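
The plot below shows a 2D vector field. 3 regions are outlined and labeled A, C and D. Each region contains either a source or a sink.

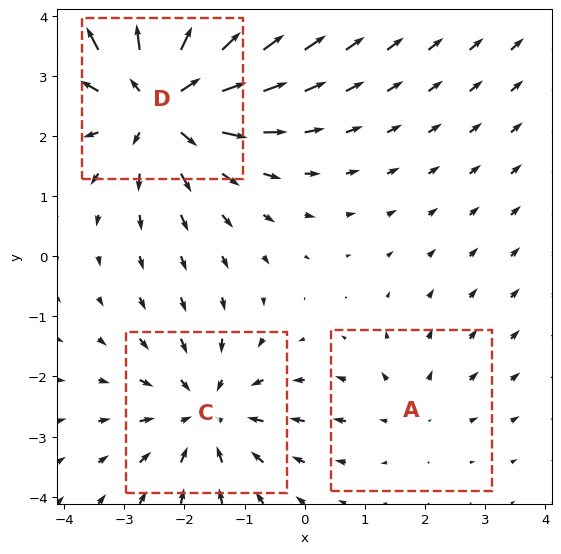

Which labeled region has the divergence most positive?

Divergence at each region's feature centre — A: about +2, C: about -3, D: about +5. Region D is most positive.

D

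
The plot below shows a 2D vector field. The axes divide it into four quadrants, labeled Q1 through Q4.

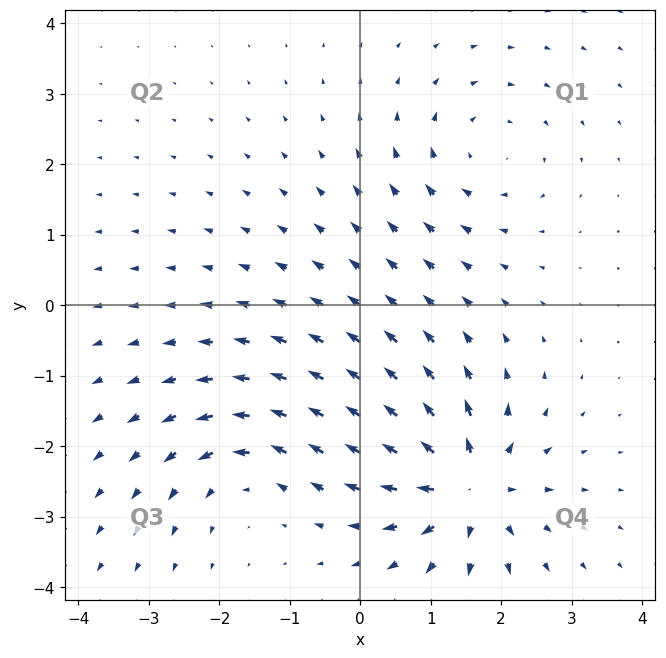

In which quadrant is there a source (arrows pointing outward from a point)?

Q4

The source sits at approximately (1.5, -2.6), which lies in quadrant Q4. The divergence there is about +6, positive as expected for a source.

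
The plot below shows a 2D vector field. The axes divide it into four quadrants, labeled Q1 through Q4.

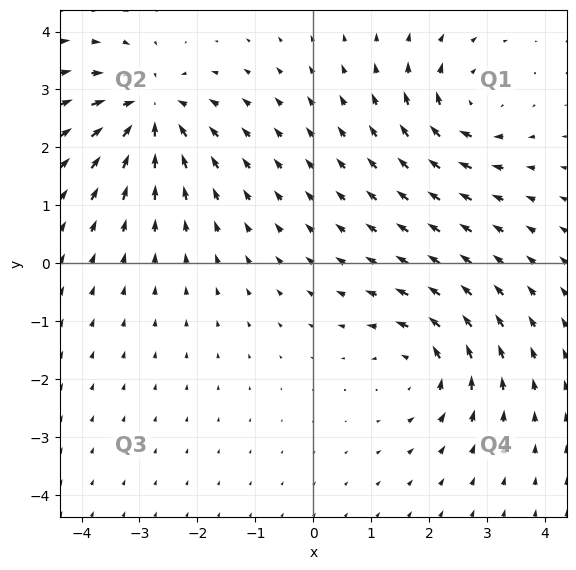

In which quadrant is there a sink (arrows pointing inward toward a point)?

The sink sits at approximately (-2.8, 2.6), which lies in quadrant Q2. The divergence there is about -6, negative as expected for a sink.

Q2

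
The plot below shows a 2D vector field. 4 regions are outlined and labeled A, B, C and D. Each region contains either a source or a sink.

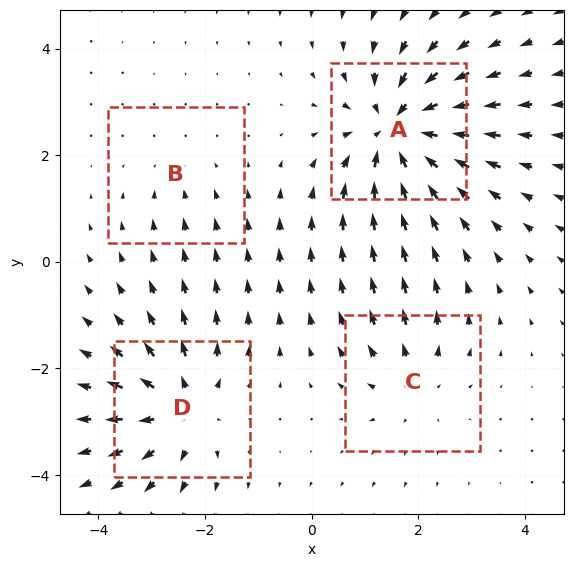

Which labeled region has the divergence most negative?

Divergence at each region's feature centre — A: about -7, B: about -2, C: about +3, D: about +5. Region A is most negative.

A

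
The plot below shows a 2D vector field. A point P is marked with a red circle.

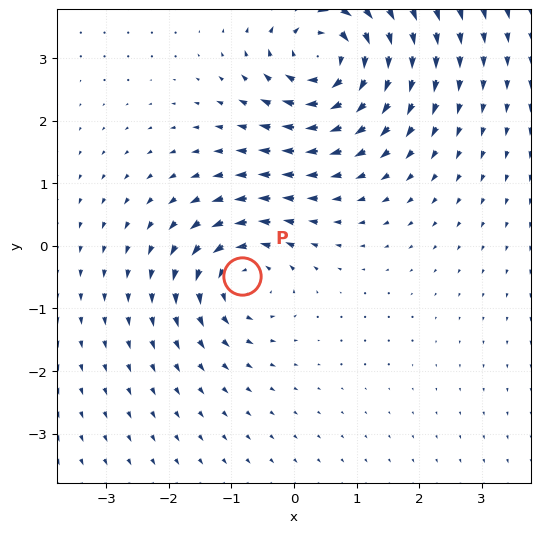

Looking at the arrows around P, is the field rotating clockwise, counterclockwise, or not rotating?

counterclockwise

Near P at (-0.8, -0.5) the arrows circulate counterclockwise. The curl (z-component) there is about +4; positive curl means counterclockwise rotation.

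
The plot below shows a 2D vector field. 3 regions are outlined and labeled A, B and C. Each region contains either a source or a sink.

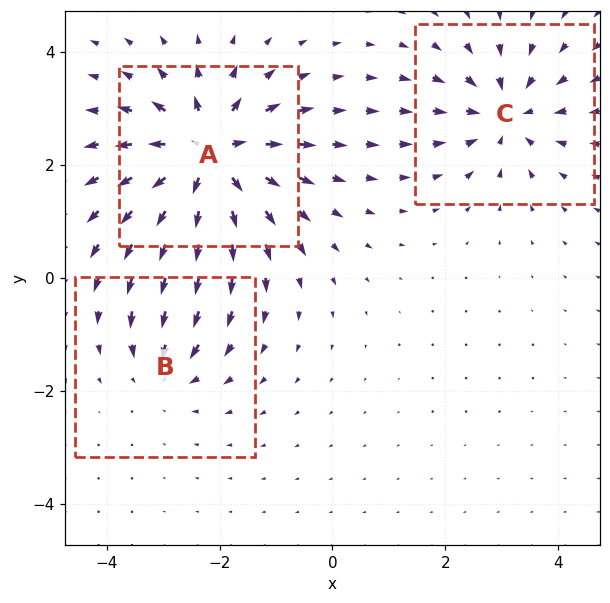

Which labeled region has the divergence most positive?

Divergence at each region's feature centre — A: about +6, B: about -2, C: about -4. Region A is most positive.

A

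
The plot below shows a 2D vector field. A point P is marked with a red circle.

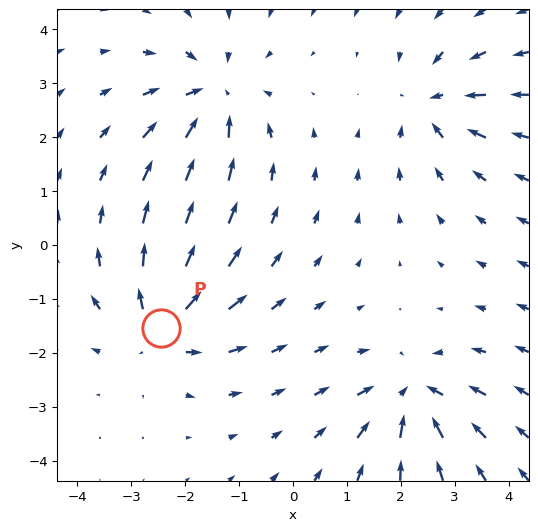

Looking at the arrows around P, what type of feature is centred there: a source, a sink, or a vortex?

At P (-2.5, -1.5) the arrows spread outward. Divergence about +5, curl ≈0 — positive divergence with near-zero curl is a source.

source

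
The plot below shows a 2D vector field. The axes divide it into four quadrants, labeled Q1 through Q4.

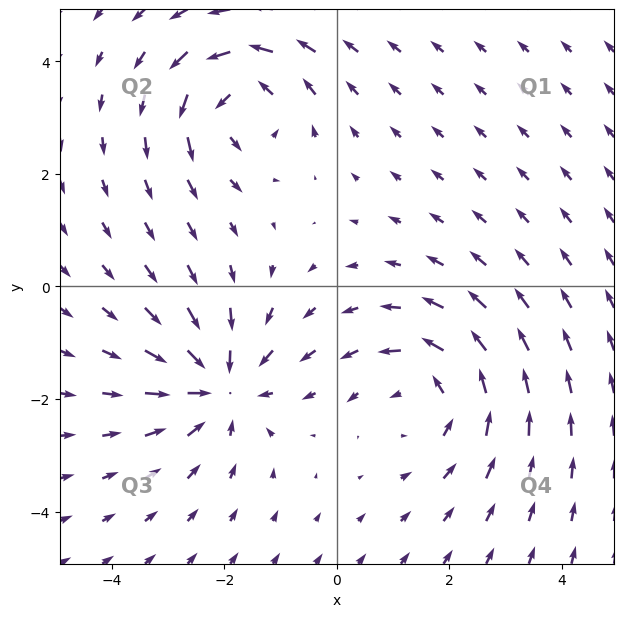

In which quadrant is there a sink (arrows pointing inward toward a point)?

The sink sits at approximately (-2.1, -1.8), which lies in quadrant Q3. The divergence there is about -4, negative as expected for a sink.

Q3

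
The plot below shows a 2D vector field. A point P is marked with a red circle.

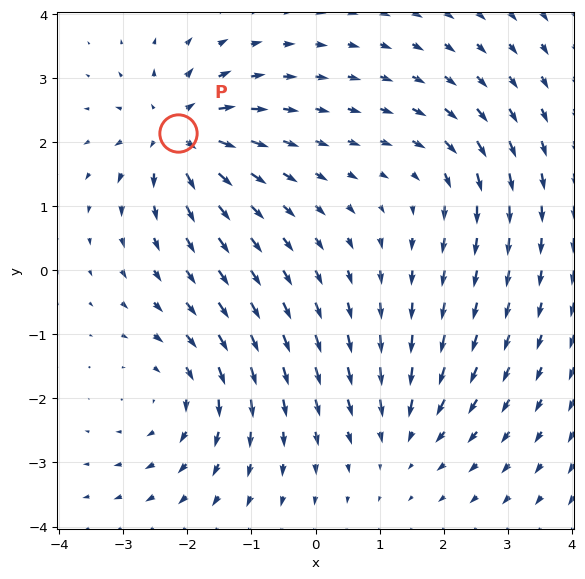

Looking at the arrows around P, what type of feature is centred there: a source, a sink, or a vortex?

At P (-2.1, 2.1) the arrows spread outward. Divergence about +7, curl ≈0 — positive divergence with near-zero curl is a source.

source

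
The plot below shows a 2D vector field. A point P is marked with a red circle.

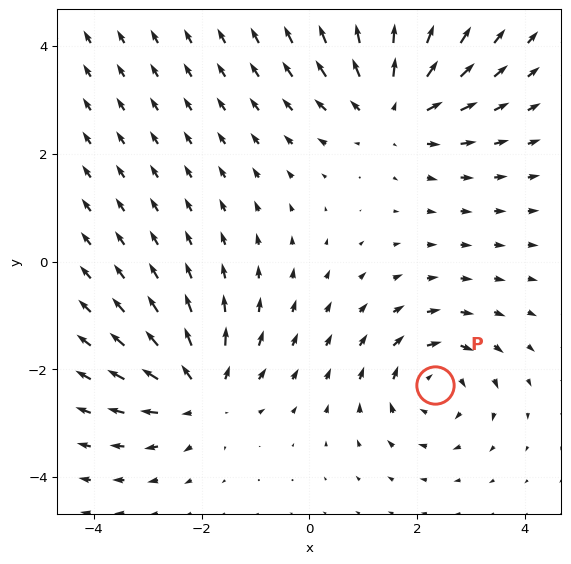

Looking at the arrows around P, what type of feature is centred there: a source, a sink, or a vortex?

vortex

At P (2.3, -2.3) the arrows circulate clockwise. Divergence ≈0, curl about -4 — near-zero divergence with nonzero curl is a vortex.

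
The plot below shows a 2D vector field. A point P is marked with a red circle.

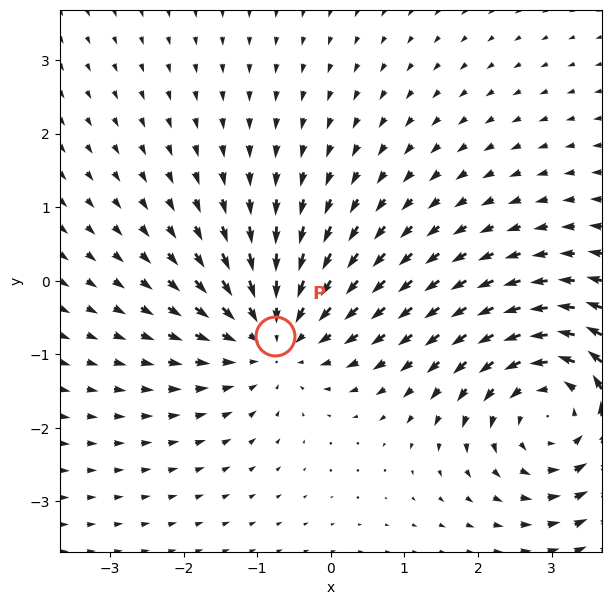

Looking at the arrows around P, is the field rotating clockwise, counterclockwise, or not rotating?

Near P at (-0.8, -0.8) the arrows show no circulation. The curl there is ≈0.

not rotating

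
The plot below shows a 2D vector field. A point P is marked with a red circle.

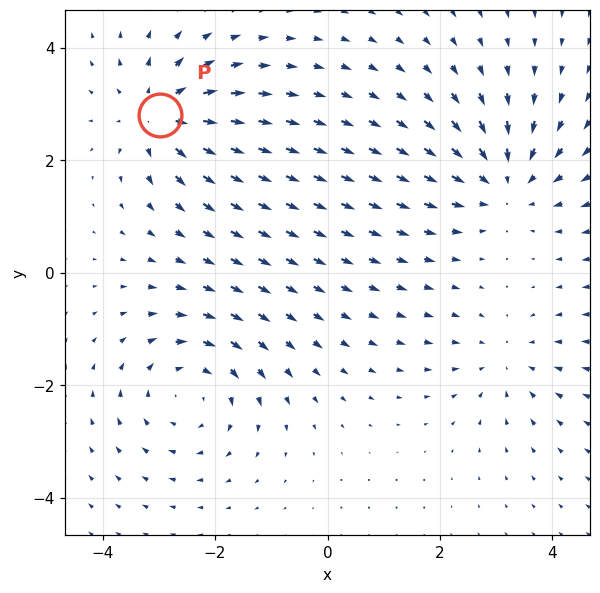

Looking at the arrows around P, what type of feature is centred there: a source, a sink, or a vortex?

At P (-3.0, 2.8) the arrows spread outward. Divergence about +4, curl ≈0 — positive divergence with near-zero curl is a source.

source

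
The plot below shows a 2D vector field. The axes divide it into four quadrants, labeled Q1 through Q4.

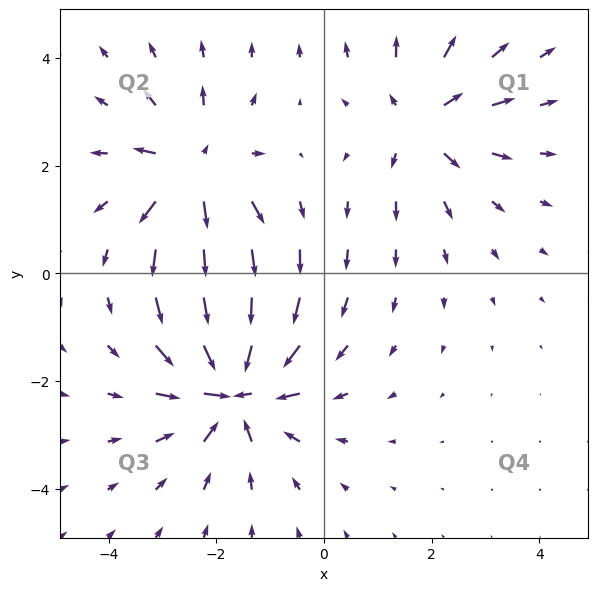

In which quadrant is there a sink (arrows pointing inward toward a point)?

Q3

The sink sits at approximately (-1.7, -2.1), which lies in quadrant Q3. The divergence there is about -5, negative as expected for a sink.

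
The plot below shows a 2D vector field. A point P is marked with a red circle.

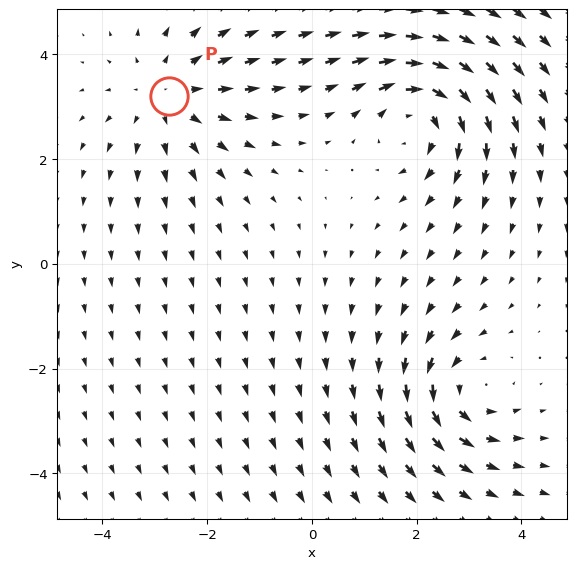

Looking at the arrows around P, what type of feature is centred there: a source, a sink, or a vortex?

At P (-2.7, 3.2) the arrows spread outward. Divergence about +3, curl ≈0 — positive divergence with near-zero curl is a source.

source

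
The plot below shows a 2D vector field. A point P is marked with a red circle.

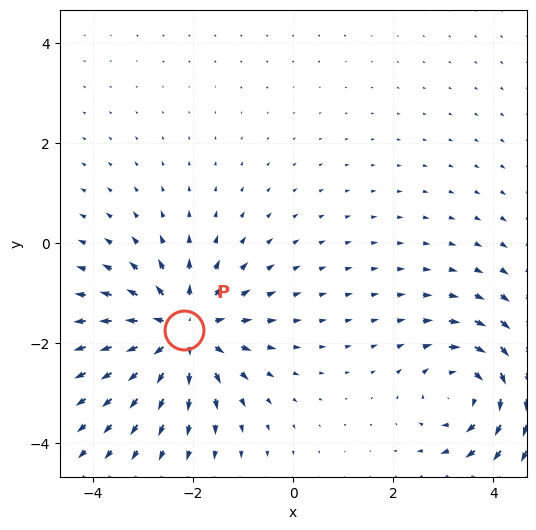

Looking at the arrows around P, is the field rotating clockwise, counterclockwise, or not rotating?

Near P at (-2.2, -1.7) the arrows show no circulation. The curl there is ≈0.

not rotating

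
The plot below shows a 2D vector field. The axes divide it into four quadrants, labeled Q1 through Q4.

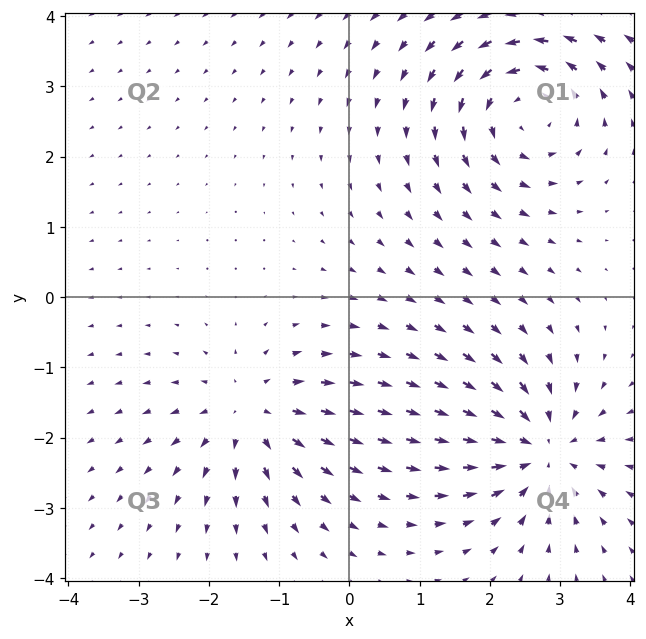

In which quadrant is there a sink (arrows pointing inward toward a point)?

Q4

The sink sits at approximately (2.7, -2.2), which lies in quadrant Q4. The divergence there is about -5, negative as expected for a sink.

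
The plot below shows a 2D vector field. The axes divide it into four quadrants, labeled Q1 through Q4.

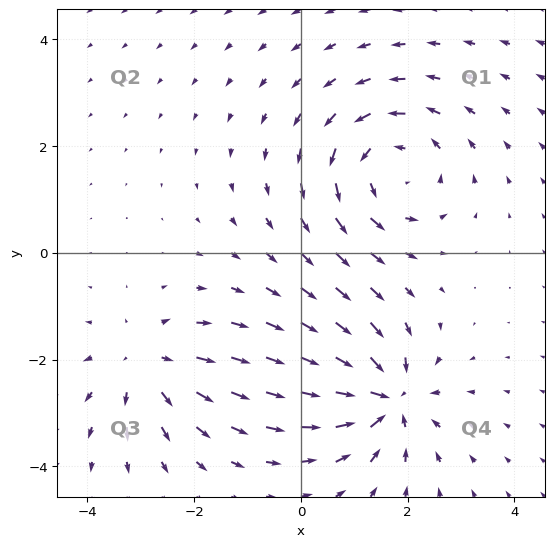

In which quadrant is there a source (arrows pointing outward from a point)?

The source sits at approximately (-2.9, -2.1), which lies in quadrant Q3. The divergence there is about +3, positive as expected for a source.

Q3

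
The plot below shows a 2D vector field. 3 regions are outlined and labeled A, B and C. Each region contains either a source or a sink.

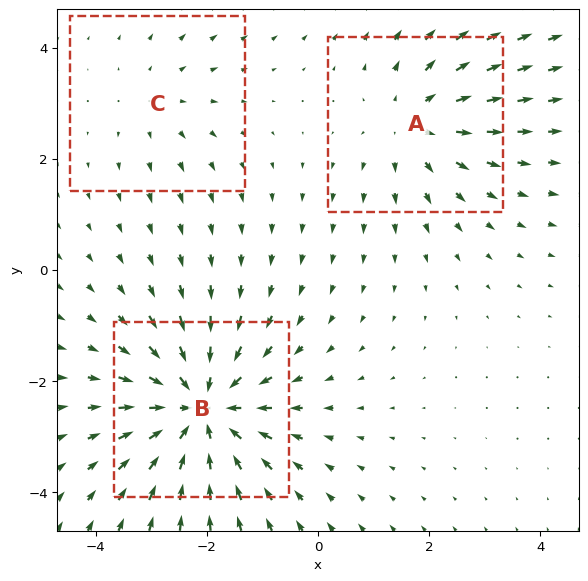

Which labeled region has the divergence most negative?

Divergence at each region's feature centre — A: about +3, B: about -5, C: about +2. Region B is most negative.

B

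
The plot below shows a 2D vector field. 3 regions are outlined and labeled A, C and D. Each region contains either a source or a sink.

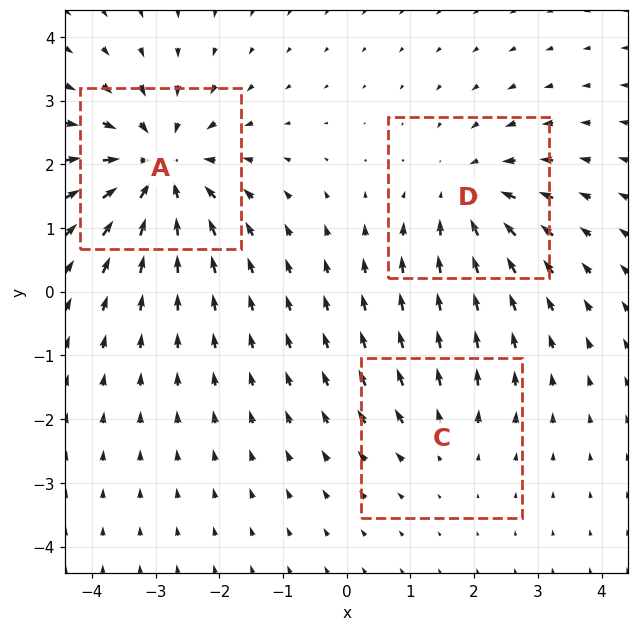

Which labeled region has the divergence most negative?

Divergence at each region's feature centre — A: about -5, C: about +2, D: about -3. Region A is most negative.

A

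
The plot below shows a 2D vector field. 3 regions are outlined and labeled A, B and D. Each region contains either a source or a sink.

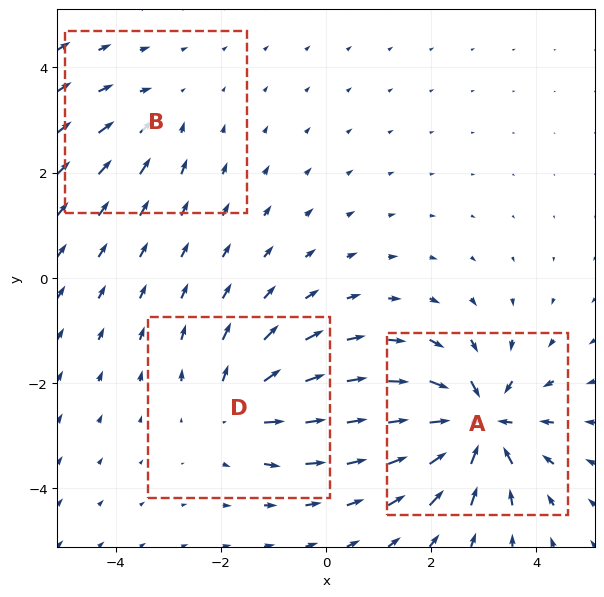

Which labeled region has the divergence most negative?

A

Divergence at each region's feature centre — A: about -6, B: about -2, D: about +3. Region A is most negative.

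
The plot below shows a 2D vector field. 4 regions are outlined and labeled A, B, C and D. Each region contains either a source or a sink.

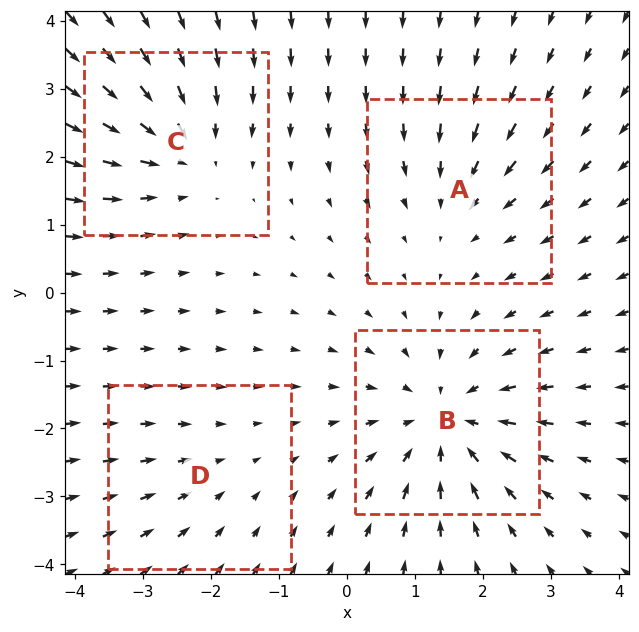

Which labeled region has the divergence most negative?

B

Divergence at each region's feature centre — A: about -3, B: about -6, C: about -4, D: about -2. Region B is most negative.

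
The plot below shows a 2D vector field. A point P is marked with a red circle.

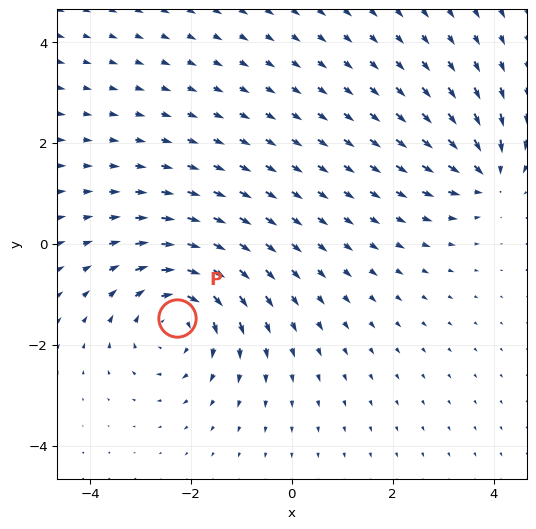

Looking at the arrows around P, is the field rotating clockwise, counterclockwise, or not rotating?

clockwise

Near P at (-2.3, -1.5) the arrows circulate clockwise. The curl (z-component) there is about -4; negative curl means clockwise rotation.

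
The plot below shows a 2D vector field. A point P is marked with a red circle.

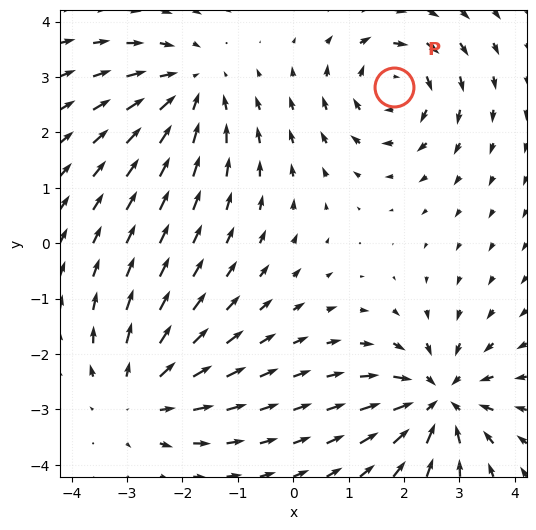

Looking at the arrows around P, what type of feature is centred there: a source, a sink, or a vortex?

At P (1.8, 2.8) the arrows circulate clockwise. Divergence ≈0, curl about -4 — near-zero divergence with nonzero curl is a vortex.

vortex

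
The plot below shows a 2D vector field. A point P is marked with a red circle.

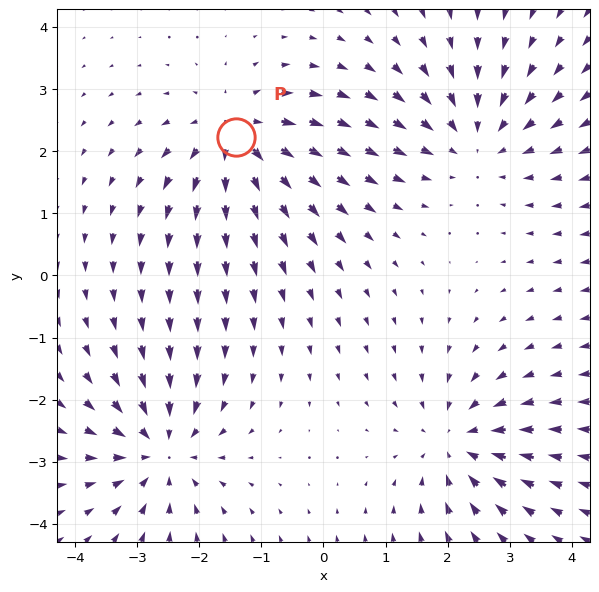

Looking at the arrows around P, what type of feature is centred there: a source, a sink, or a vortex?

At P (-1.4, 2.2) the arrows spread outward. Divergence about +5, curl ≈0 — positive divergence with near-zero curl is a source.

source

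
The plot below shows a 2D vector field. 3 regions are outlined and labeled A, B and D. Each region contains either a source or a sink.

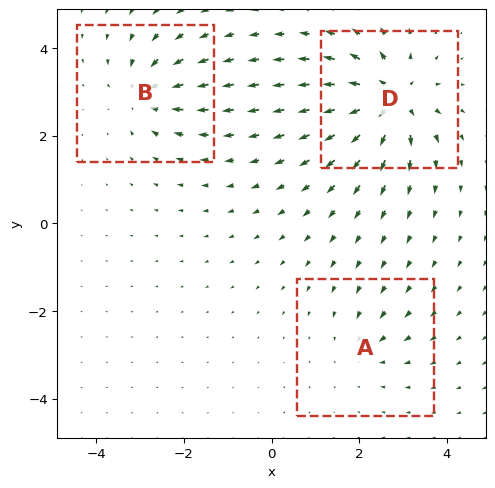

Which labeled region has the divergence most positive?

D

Divergence at each region's feature centre — A: about -2, B: about -4, D: about +6. Region D is most positive.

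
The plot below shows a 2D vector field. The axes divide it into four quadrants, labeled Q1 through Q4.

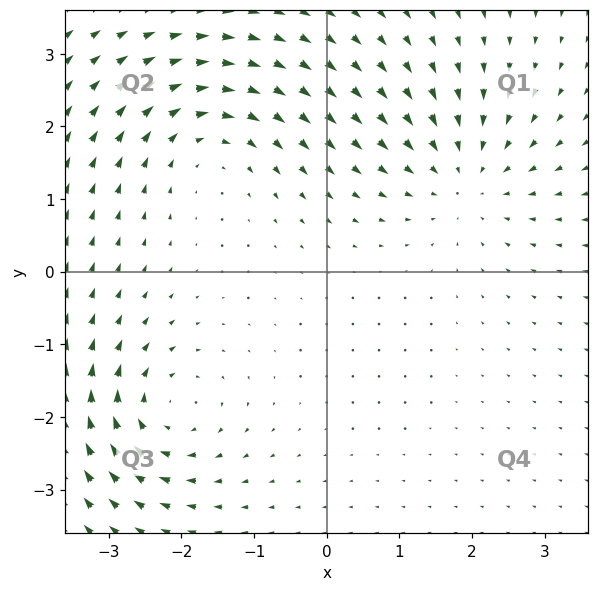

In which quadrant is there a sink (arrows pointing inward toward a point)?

The sink sits at approximately (1.9, 1.3), which lies in quadrant Q1. The divergence there is about -4, negative as expected for a sink.

Q1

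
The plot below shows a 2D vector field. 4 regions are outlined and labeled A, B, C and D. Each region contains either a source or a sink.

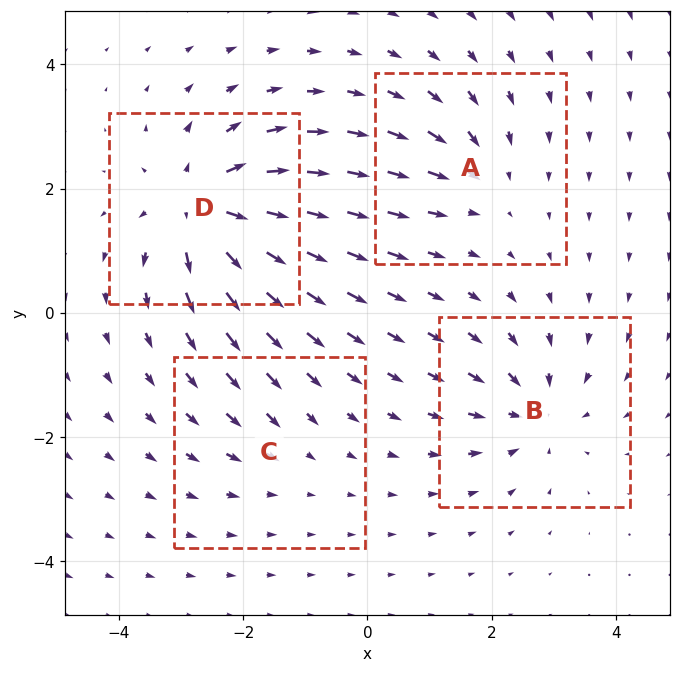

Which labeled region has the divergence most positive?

Divergence at each region's feature centre — A: about -4, B: about -5, C: about -2, D: about +8. Region D is most positive.

D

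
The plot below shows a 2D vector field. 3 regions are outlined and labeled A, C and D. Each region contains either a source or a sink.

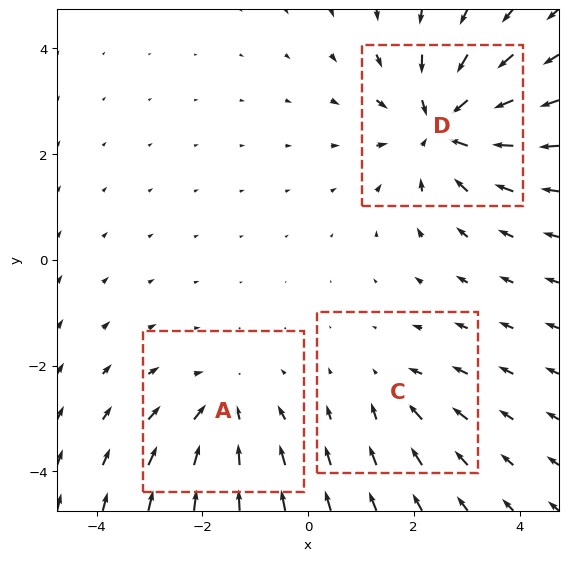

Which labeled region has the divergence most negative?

Divergence at each region's feature centre — A: about -3, C: about -2, D: about -5. Region D is most negative.

D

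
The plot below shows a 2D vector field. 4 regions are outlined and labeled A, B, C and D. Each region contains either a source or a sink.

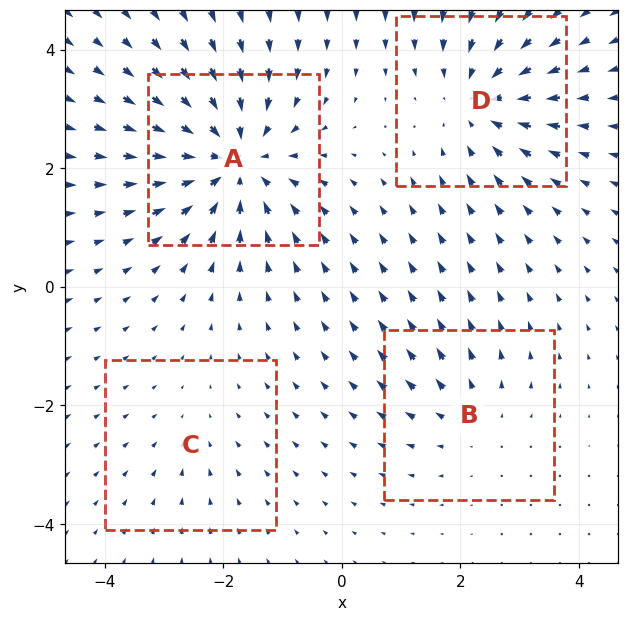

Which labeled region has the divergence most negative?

A

Divergence at each region's feature centre — A: about -7, B: about +3, C: about -2, D: about -5. Region A is most negative.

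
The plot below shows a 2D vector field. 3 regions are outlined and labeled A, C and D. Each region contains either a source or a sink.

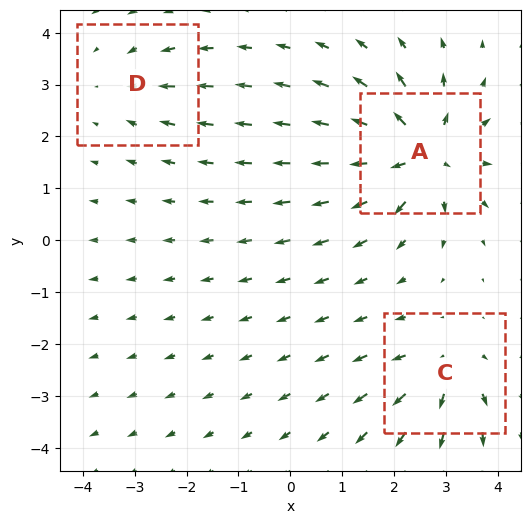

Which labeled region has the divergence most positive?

Divergence at each region's feature centre — A: about +6, C: about +4, D: about -2. Region A is most positive.

A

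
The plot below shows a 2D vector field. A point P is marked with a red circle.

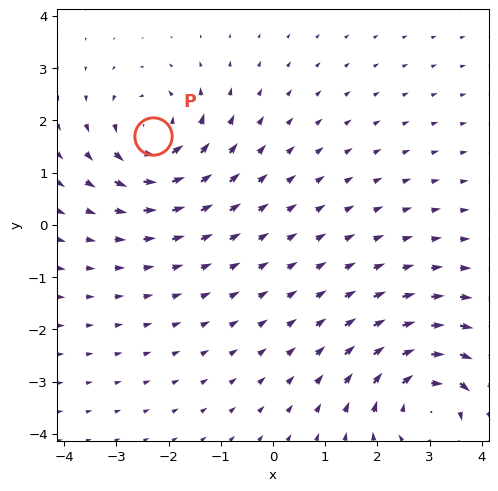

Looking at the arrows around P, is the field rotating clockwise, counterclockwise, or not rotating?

counterclockwise

Near P at (-2.3, 1.7) the arrows circulate counterclockwise. The curl (z-component) there is about +6; positive curl means counterclockwise rotation.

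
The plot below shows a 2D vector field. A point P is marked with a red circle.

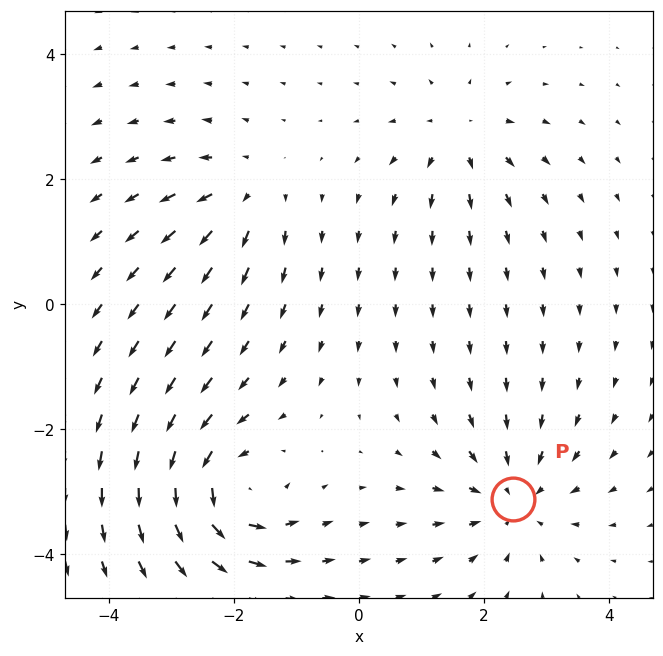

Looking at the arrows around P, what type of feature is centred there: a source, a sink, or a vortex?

At P (2.5, -3.1) the arrows converge inward. Divergence about -4, curl ≈0 — negative divergence with near-zero curl is a sink.

sink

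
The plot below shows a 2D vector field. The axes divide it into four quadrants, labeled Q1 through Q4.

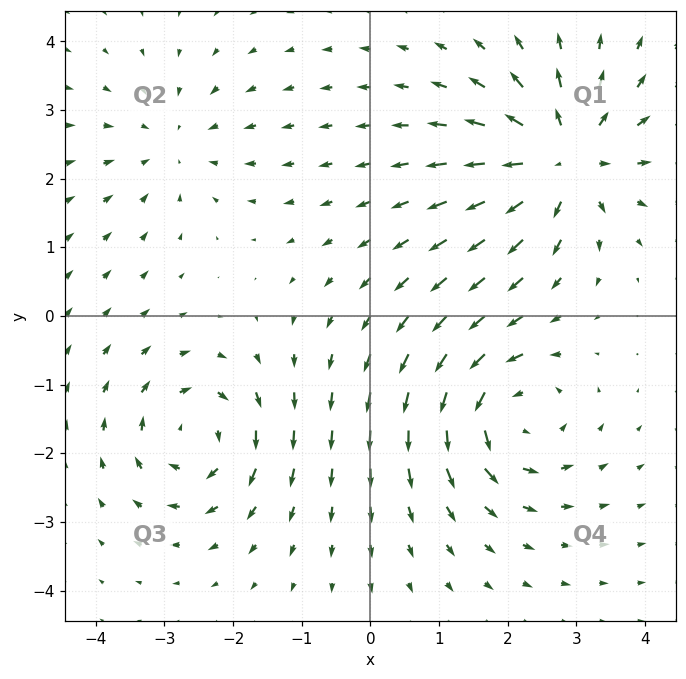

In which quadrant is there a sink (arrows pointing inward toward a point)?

Q2

The sink sits at approximately (-2.9, 2.5), which lies in quadrant Q2. The divergence there is about -3, negative as expected for a sink.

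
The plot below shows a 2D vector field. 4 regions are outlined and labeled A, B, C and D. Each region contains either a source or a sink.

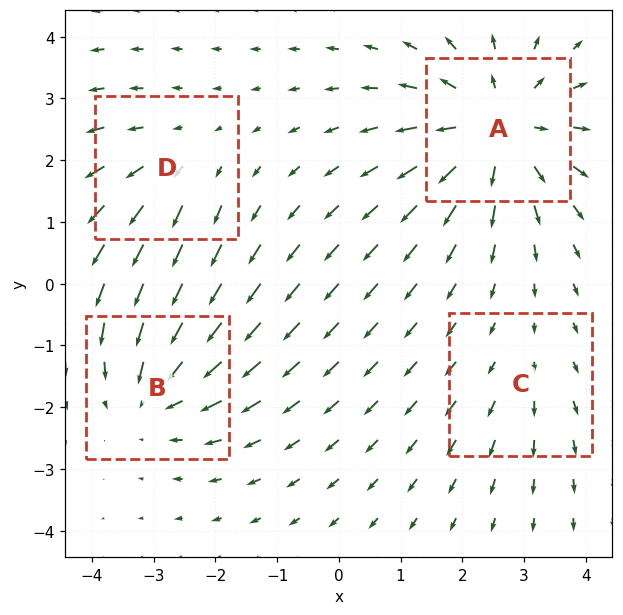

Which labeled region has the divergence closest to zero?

C

Divergence at each region's feature centre — A: about +6, B: about -4, C: about +2, D: about +3. Region C is closest to zero.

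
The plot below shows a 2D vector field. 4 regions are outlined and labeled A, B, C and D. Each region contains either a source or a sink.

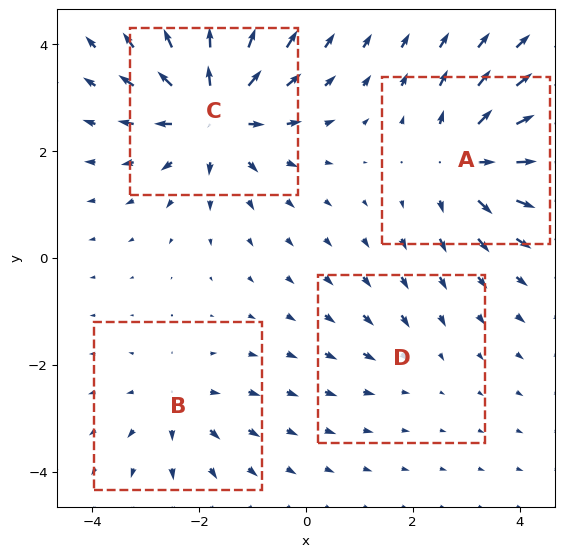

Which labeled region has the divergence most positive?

Divergence at each region's feature centre — A: about +6, B: about +4, C: about +7, D: about -2. Region C is most positive.

C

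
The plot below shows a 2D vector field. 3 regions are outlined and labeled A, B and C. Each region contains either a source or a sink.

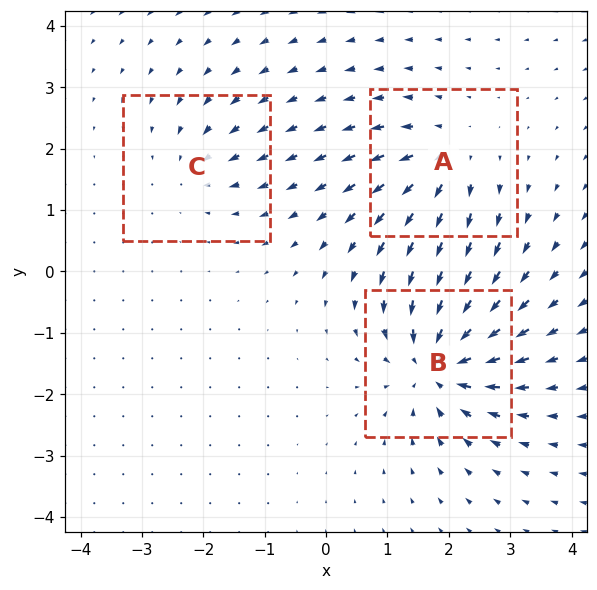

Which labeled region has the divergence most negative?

B

Divergence at each region's feature centre — A: about +4, B: about -6, C: about -3. Region B is most negative.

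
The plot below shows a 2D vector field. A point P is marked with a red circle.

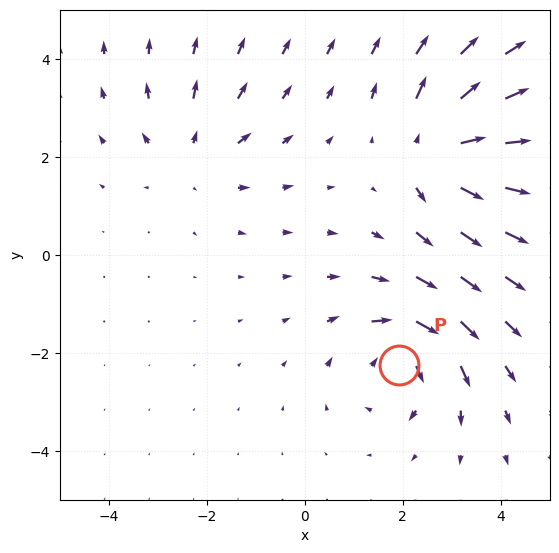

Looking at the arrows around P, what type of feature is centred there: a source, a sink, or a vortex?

vortex

At P (1.9, -2.3) the arrows circulate clockwise. Divergence ≈0, curl about -5 — near-zero divergence with nonzero curl is a vortex.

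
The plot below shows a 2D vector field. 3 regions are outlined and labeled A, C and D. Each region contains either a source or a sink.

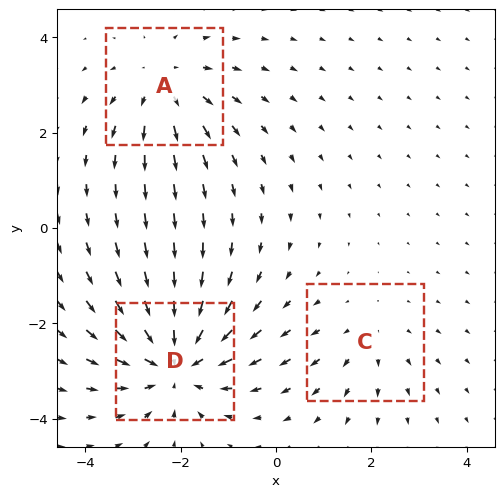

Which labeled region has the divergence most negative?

Divergence at each region's feature centre — A: about +3, C: about +2, D: about -4. Region D is most negative.

D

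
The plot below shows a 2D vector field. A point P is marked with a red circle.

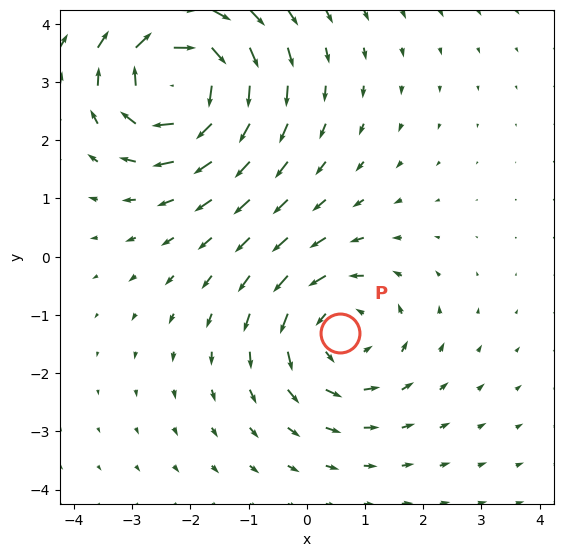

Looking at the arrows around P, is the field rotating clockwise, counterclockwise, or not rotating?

Near P at (0.6, -1.3) the arrows circulate counterclockwise. The curl (z-component) there is about +3; positive curl means counterclockwise rotation.

counterclockwise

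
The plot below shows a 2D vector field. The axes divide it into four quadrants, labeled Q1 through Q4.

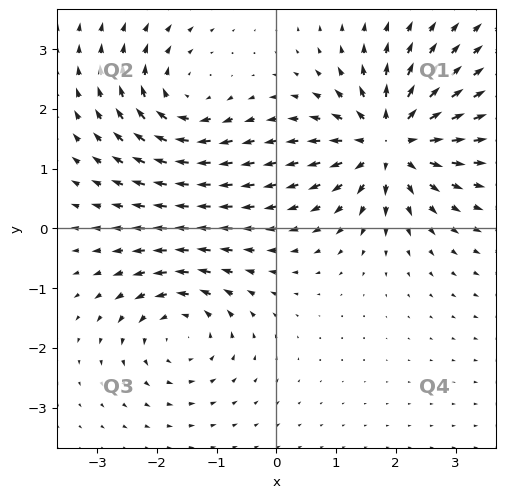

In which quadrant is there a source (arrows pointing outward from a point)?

The source sits at approximately (1.9, 1.4), which lies in quadrant Q1. The divergence there is about +7, positive as expected for a source.

Q1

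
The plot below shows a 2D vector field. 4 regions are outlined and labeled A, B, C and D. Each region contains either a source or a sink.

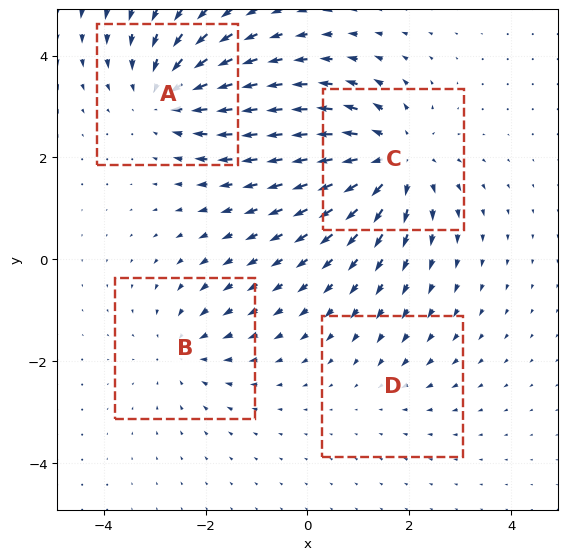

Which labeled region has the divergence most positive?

Divergence at each region's feature centre — A: about -5, B: about -3, C: about +6, D: about -2. Region C is most positive.

C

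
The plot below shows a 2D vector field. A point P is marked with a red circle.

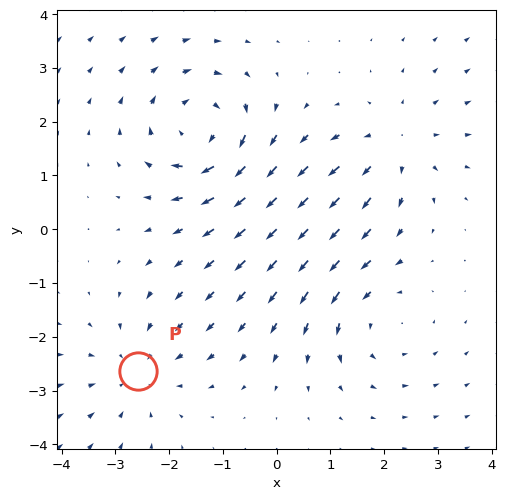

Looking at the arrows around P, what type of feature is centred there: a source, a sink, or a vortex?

At P (-2.6, -2.6) the arrows converge inward. Divergence about -3, curl ≈0 — negative divergence with near-zero curl is a sink.

sink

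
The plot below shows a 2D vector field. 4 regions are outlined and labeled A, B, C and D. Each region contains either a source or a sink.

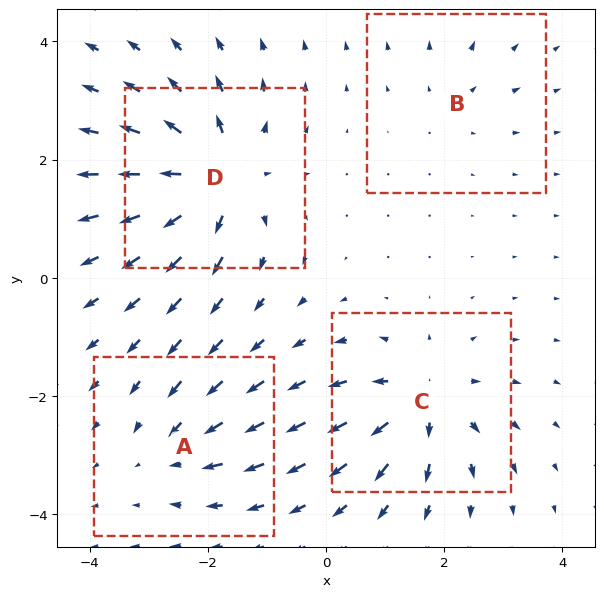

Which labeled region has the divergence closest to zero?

B

Divergence at each region's feature centre — A: about -4, B: about +2, C: about +6, D: about +8. Region B is closest to zero.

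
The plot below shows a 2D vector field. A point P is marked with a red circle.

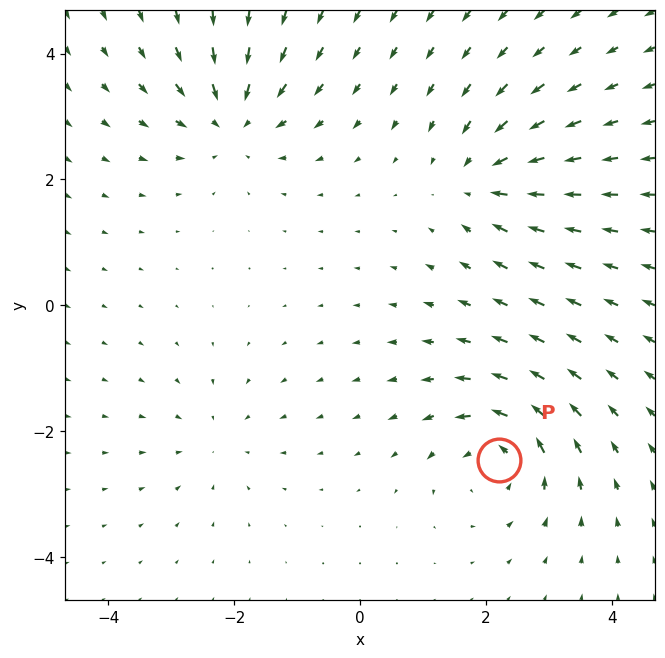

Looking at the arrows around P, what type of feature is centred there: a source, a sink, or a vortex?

At P (2.2, -2.5) the arrows circulate counterclockwise. Divergence ≈0, curl about +6 — near-zero divergence with nonzero curl is a vortex.

vortex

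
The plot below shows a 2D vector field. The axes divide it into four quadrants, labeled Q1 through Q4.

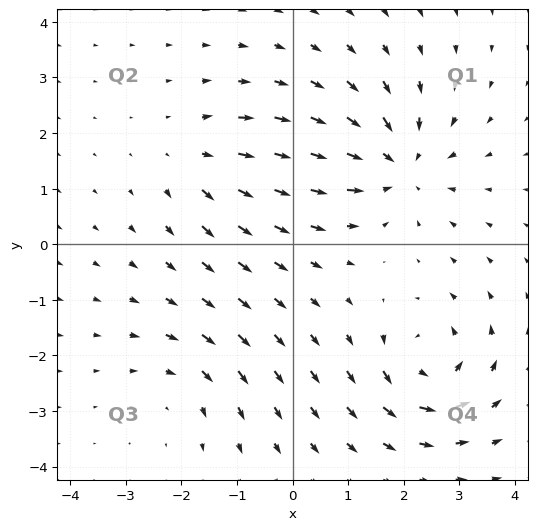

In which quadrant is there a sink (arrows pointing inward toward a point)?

The sink sits at approximately (1.9, 1.4), which lies in quadrant Q1. The divergence there is about -4, negative as expected for a sink.

Q1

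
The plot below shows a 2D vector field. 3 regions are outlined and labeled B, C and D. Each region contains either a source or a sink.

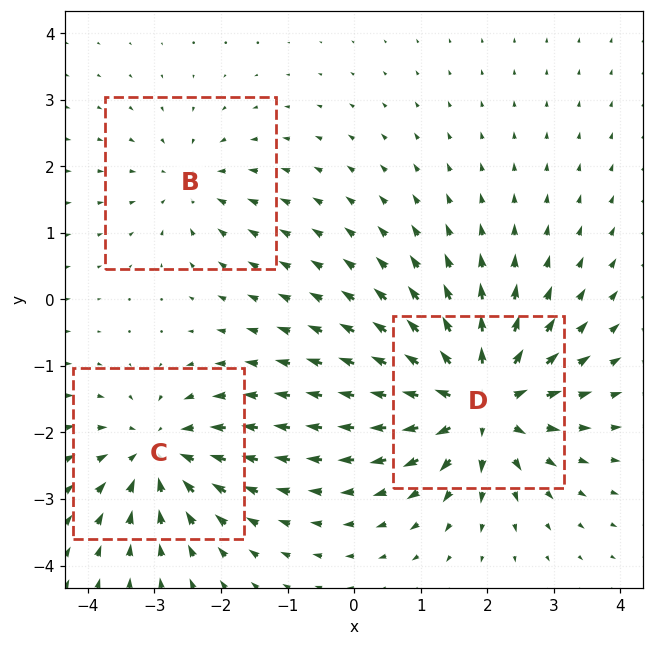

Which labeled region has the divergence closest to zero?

Divergence at each region's feature centre — B: about -2, C: about -4, D: about +6. Region B is closest to zero.

B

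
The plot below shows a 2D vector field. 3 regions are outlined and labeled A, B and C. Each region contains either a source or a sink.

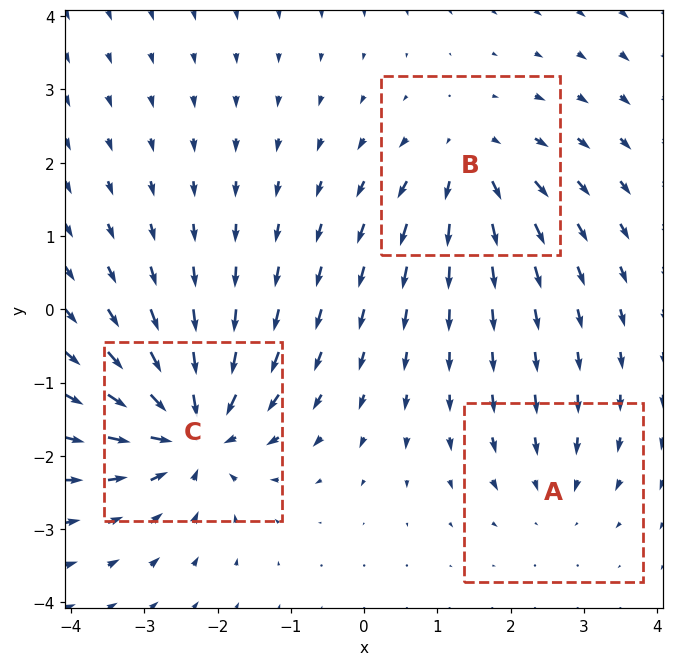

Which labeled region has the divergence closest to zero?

A

Divergence at each region's feature centre — A: about -2, B: about +4, C: about -6. Region A is closest to zero.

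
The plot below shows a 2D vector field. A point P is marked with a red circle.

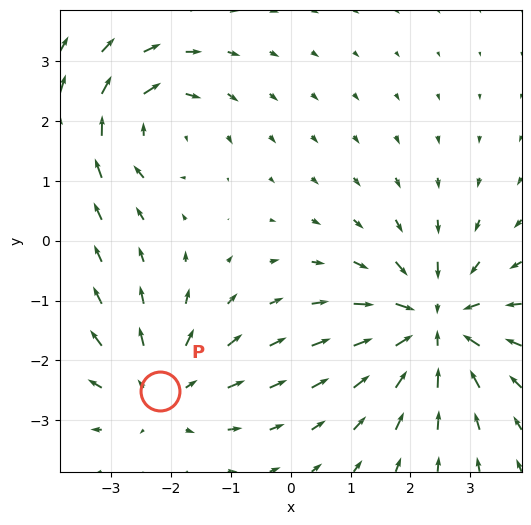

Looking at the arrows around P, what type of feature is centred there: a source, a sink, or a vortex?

source

At P (-2.2, -2.5) the arrows spread outward. Divergence about +3, curl ≈0 — positive divergence with near-zero curl is a source.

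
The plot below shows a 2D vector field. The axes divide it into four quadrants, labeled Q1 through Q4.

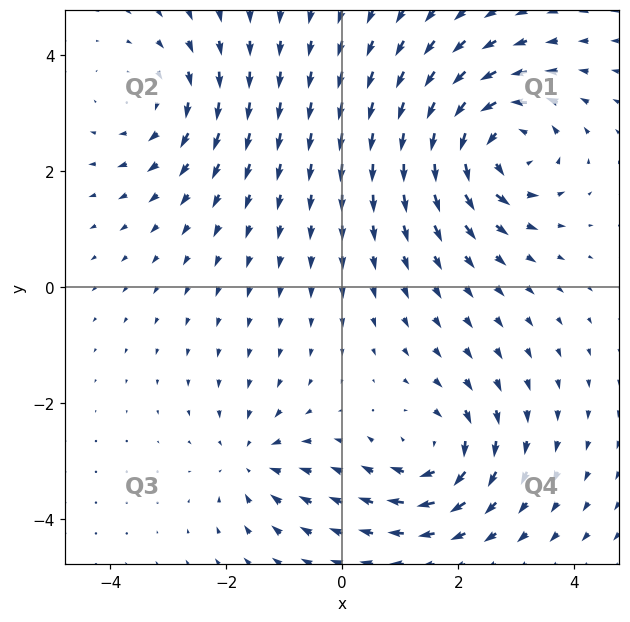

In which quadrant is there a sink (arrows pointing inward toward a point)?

Q3

The sink sits at approximately (-1.6, -3.0), which lies in quadrant Q3. The divergence there is about -3, negative as expected for a sink.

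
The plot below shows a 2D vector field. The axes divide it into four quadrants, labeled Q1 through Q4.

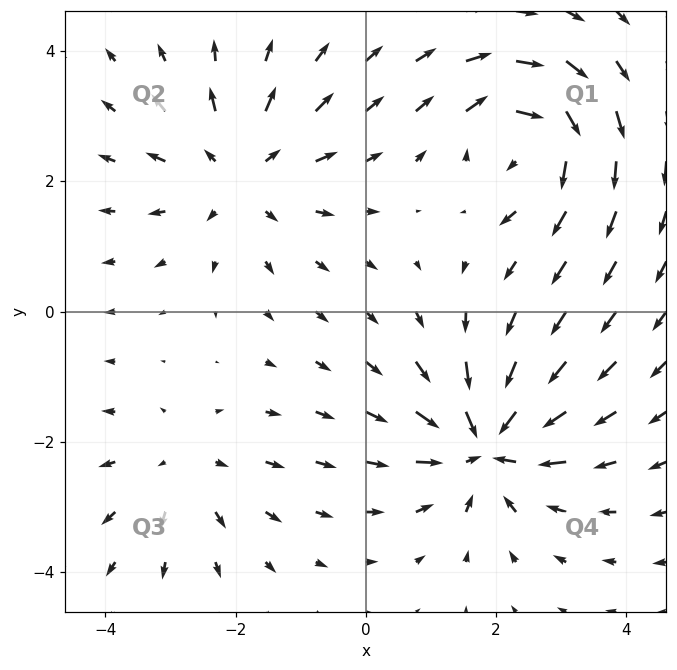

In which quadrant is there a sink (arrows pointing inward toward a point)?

The sink sits at approximately (1.8, -2.1), which lies in quadrant Q4. The divergence there is about -6, negative as expected for a sink.

Q4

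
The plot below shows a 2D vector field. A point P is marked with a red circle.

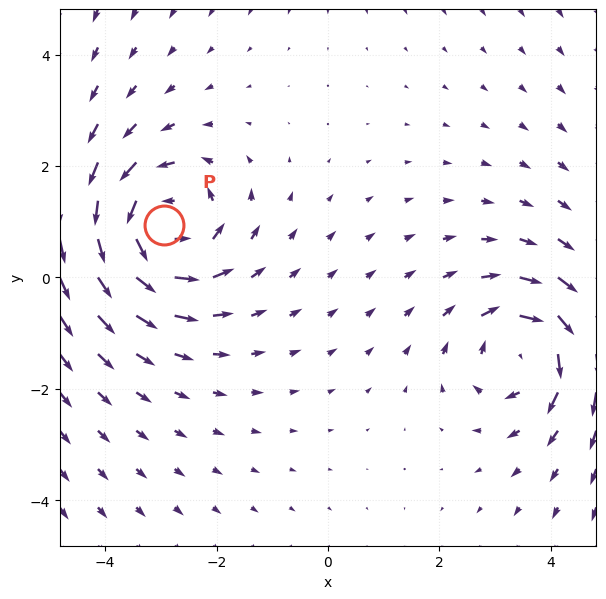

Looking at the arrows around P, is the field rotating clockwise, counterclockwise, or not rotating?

Near P at (-2.9, 0.9) the arrows circulate counterclockwise. The curl (z-component) there is about +4; positive curl means counterclockwise rotation.

counterclockwise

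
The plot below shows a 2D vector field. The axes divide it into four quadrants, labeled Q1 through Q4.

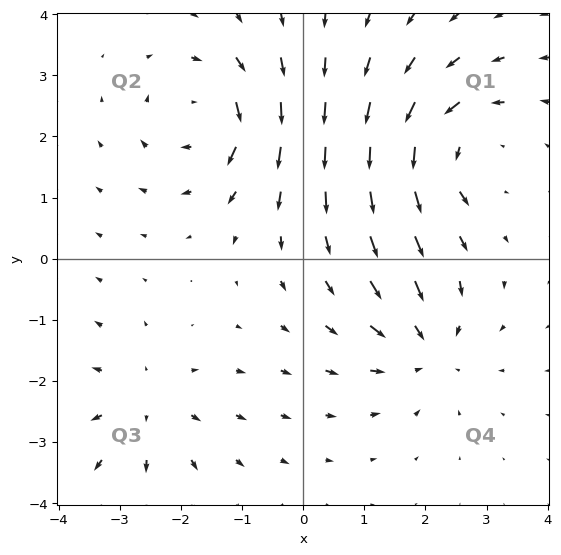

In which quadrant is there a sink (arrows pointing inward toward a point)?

The sink sits at approximately (2.0, -1.4), which lies in quadrant Q4. The divergence there is about -4, negative as expected for a sink.

Q4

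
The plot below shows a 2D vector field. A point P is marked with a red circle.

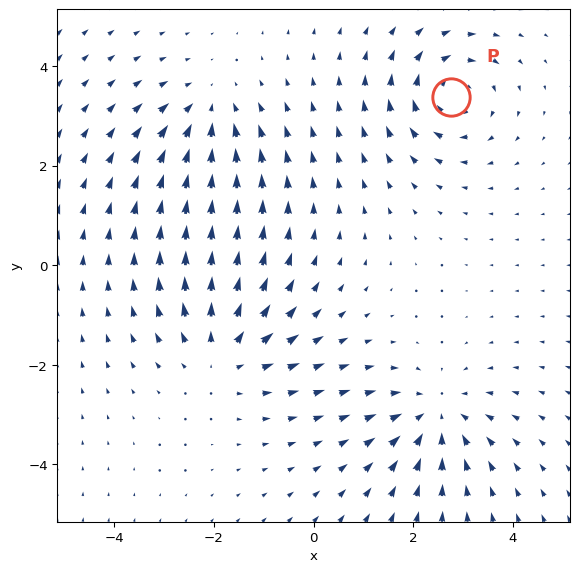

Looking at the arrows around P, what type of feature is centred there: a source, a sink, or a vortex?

At P (2.7, 3.4) the arrows circulate clockwise. Divergence ≈0, curl about -4 — near-zero divergence with nonzero curl is a vortex.

vortex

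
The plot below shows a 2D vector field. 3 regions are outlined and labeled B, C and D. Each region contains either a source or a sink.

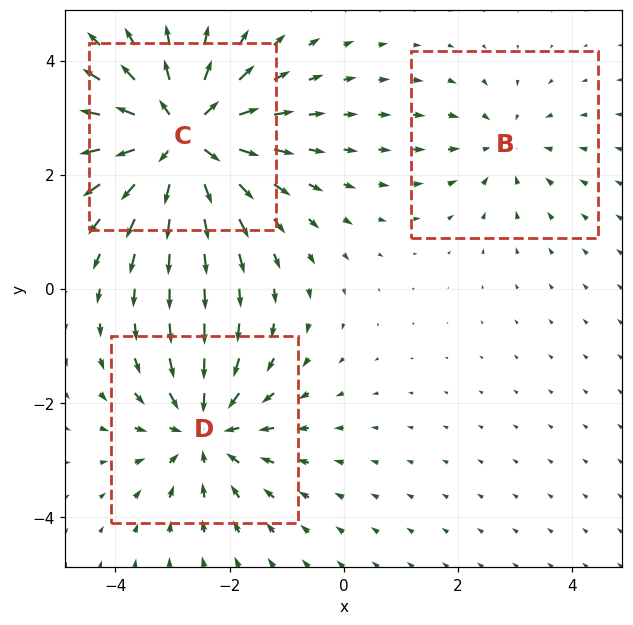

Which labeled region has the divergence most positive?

Divergence at each region's feature centre — B: about -2, C: about +5, D: about -3. Region C is most positive.

C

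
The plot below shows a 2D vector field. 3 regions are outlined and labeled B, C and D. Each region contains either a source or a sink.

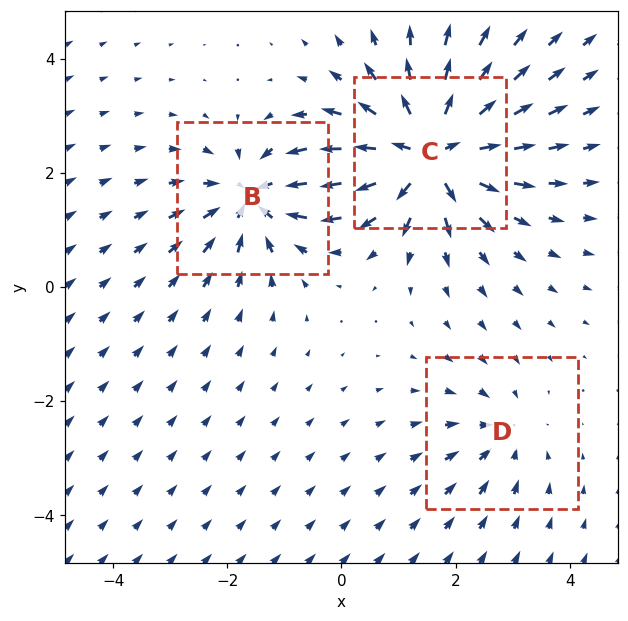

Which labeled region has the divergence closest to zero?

D

Divergence at each region's feature centre — B: about -4, C: about +6, D: about -2. Region D is closest to zero.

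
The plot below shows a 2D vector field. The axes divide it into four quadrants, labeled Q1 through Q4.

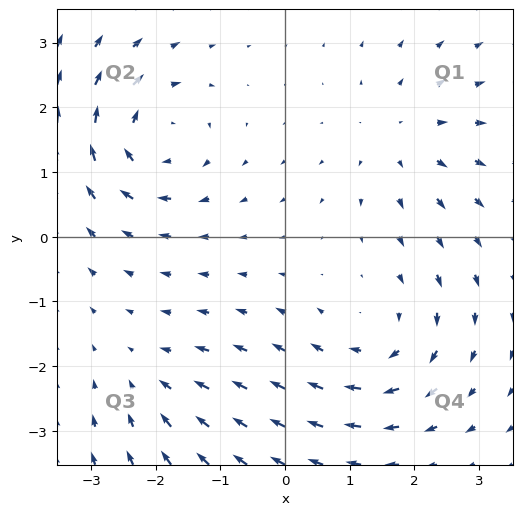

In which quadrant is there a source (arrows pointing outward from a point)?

Q1

The source sits at approximately (1.8, 1.5), which lies in quadrant Q1. The divergence there is about +3, positive as expected for a source.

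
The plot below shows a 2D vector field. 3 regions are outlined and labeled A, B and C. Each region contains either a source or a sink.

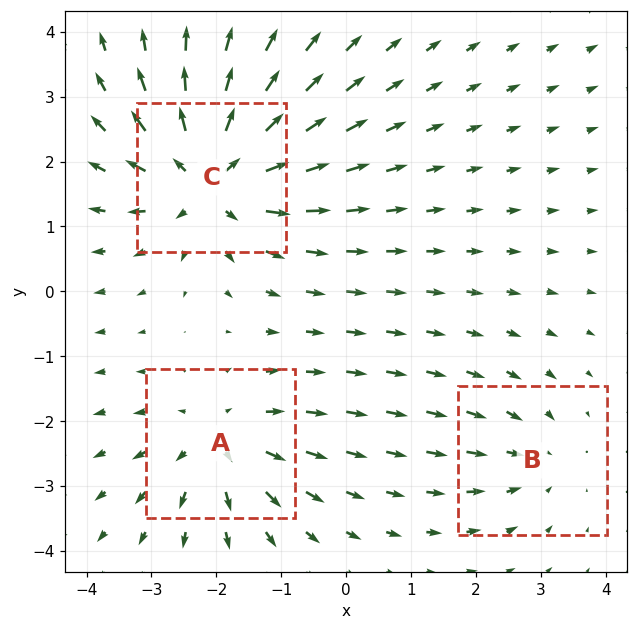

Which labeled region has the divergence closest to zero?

B

Divergence at each region's feature centre — A: about +3, B: about -2, C: about +5. Region B is closest to zero.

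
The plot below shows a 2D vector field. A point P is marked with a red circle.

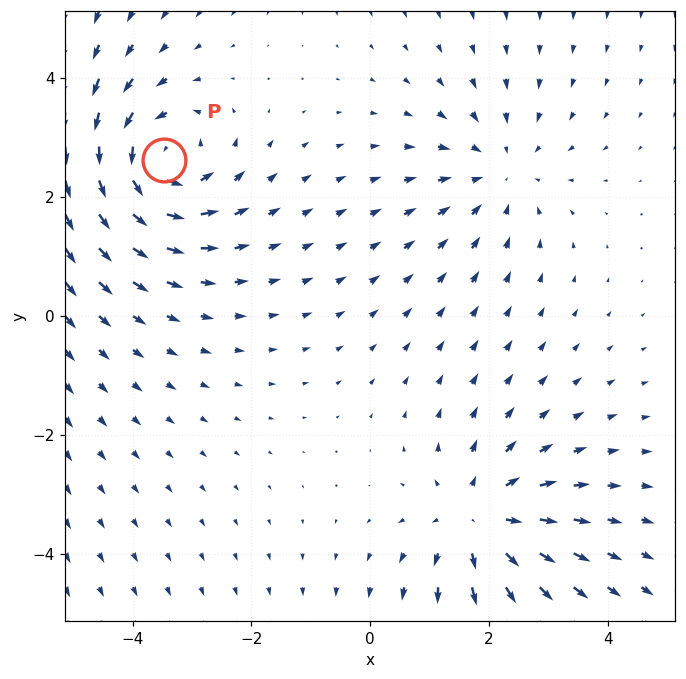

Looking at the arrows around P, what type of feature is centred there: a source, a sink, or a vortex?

At P (-3.5, 2.6) the arrows circulate counterclockwise. Divergence ≈0, curl about +4 — near-zero divergence with nonzero curl is a vortex.

vortex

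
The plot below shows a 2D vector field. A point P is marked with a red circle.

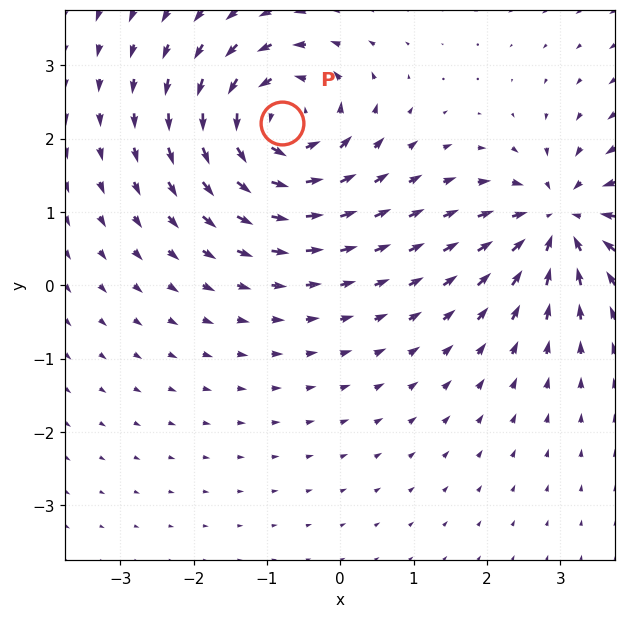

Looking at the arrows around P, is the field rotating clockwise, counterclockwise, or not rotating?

counterclockwise

Near P at (-0.8, 2.2) the arrows circulate counterclockwise. The curl (z-component) there is about +6; positive curl means counterclockwise rotation.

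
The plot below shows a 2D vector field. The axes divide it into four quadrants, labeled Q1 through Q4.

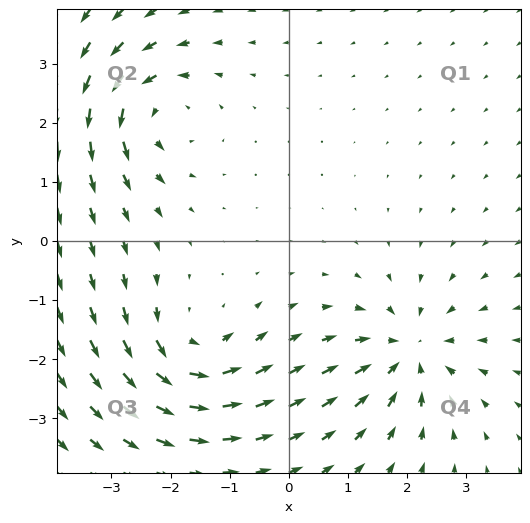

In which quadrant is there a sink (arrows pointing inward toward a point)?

Q4

The sink sits at approximately (2.0, -1.9), which lies in quadrant Q4. The divergence there is about -3, negative as expected for a sink.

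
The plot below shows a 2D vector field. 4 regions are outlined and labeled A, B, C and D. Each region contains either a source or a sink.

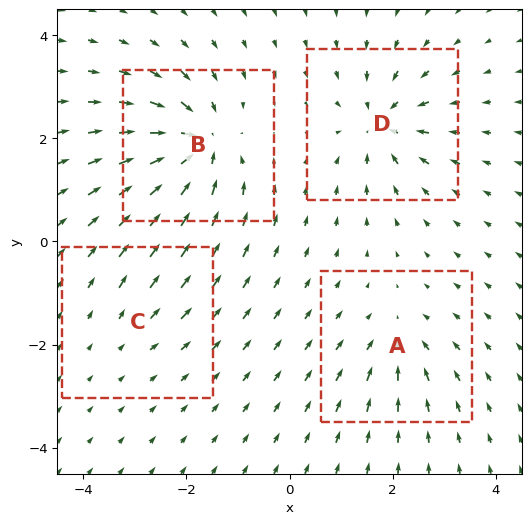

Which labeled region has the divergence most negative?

Divergence at each region's feature centre — A: about -4, B: about -8, C: about +2, D: about -7. Region B is most negative.

B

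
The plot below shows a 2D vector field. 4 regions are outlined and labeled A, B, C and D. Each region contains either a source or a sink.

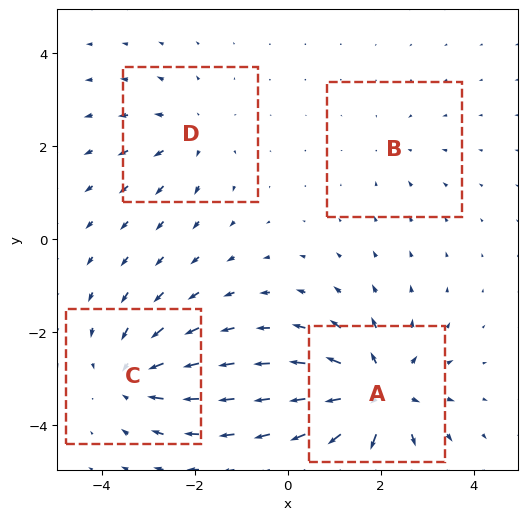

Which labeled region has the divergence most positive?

Divergence at each region's feature centre — A: about +7, B: about -2, C: about -5, D: about +3. Region A is most positive.

A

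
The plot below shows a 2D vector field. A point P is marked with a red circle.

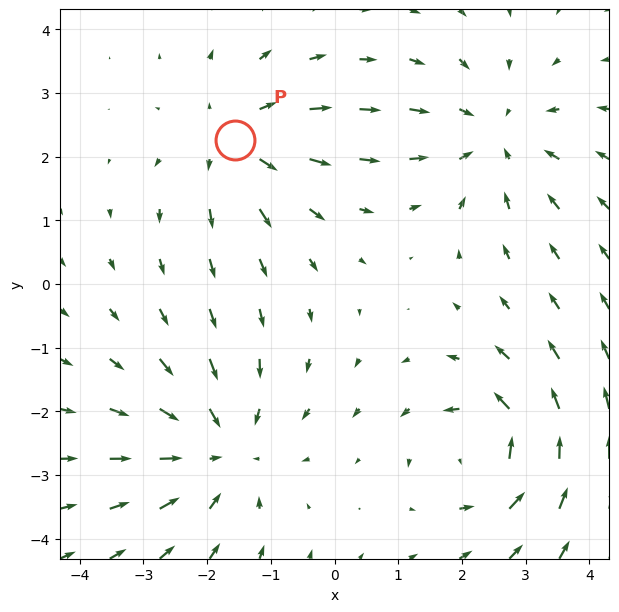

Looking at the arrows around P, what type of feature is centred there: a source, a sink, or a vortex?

At P (-1.6, 2.3) the arrows spread outward. Divergence about +4, curl ≈0 — positive divergence with near-zero curl is a source.

source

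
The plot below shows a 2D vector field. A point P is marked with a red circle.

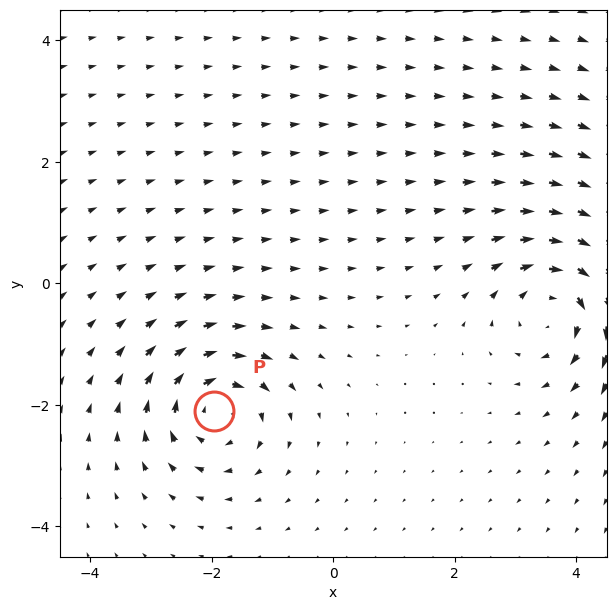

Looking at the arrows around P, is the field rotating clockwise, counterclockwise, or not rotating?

clockwise

Near P at (-2.0, -2.1) the arrows circulate clockwise. The curl (z-component) there is about -6; negative curl means clockwise rotation.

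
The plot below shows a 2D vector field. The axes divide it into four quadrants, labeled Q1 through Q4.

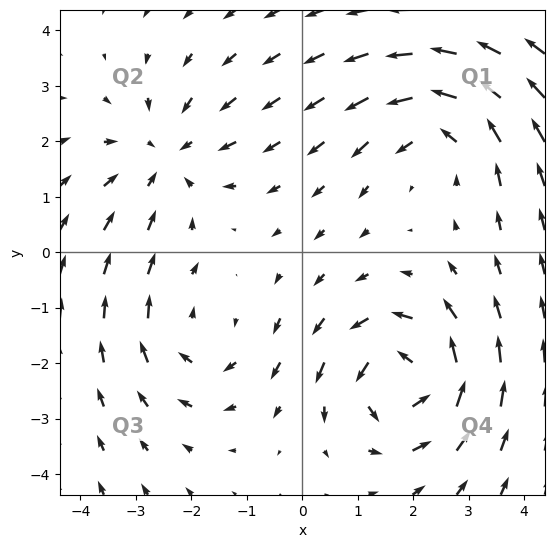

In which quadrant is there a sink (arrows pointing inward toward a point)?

The sink sits at approximately (-2.5, 1.7), which lies in quadrant Q2. The divergence there is about -3, negative as expected for a sink.

Q2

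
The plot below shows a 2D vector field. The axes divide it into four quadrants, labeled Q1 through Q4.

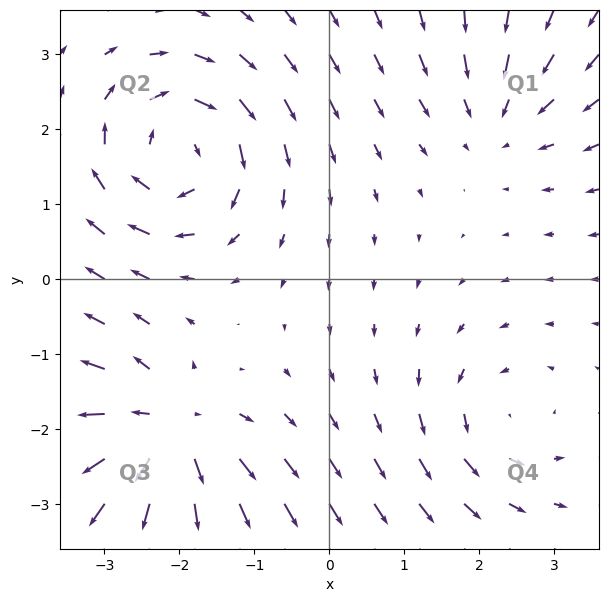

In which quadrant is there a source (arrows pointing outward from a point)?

The source sits at approximately (-2.2, -2.1), which lies in quadrant Q3. The divergence there is about +6, positive as expected for a source.

Q3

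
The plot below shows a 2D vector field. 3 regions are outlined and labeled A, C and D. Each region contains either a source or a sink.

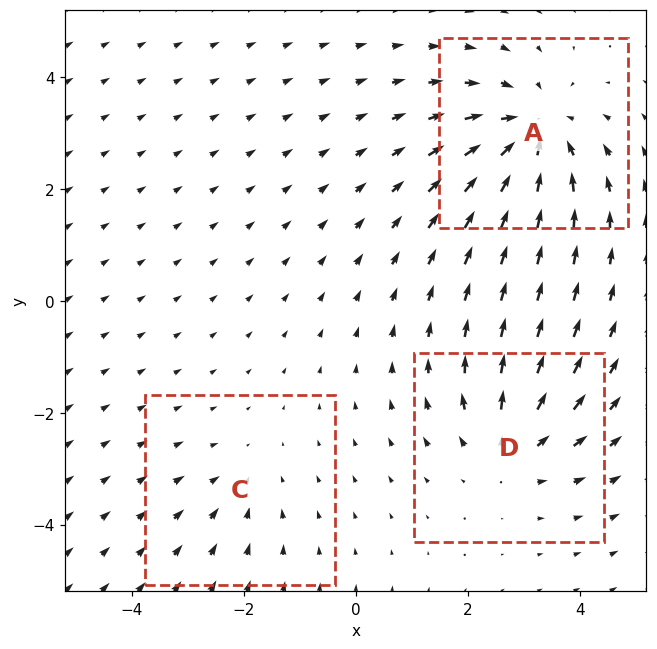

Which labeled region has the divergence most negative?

A

Divergence at each region's feature centre — A: about -4, C: about -2, D: about +3. Region A is most negative.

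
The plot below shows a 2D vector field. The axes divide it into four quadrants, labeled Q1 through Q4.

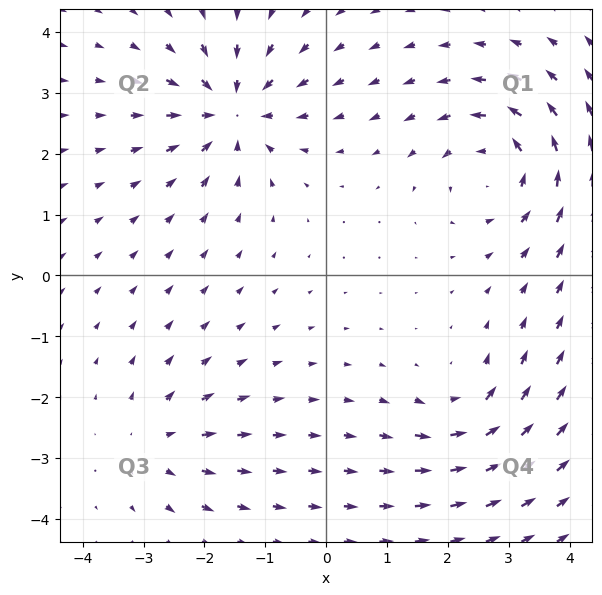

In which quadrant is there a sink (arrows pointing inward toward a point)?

Q2

The sink sits at approximately (-1.5, 2.7), which lies in quadrant Q2. The divergence there is about -5, negative as expected for a sink.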